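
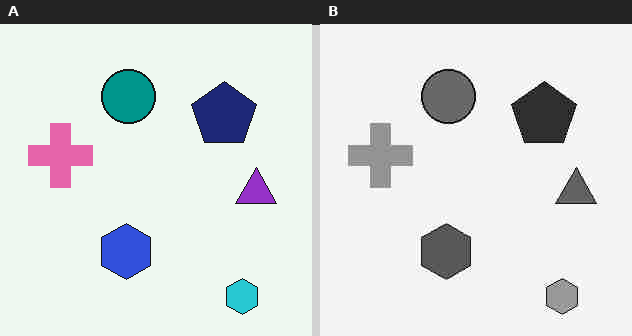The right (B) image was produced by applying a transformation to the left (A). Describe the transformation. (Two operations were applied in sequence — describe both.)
It was converted to grayscale, then heavily JPEG-compressed with obvious blocking artifacts.

All color is removed — every shape is now a shade of grey. Blocky 8×8 compression artifacts appear around shape edges and the flat background shows ringing — characteristic JPEG degradation.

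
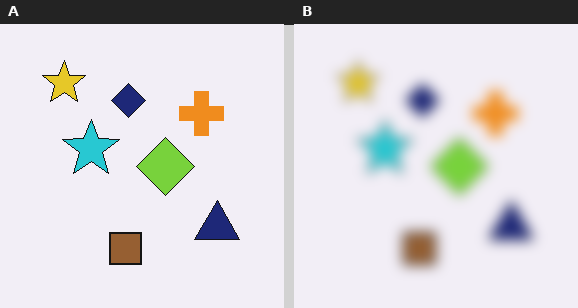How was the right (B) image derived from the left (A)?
Strongly gaussian-blurred.

Shape edges and outlines are uniformly softened across the whole image.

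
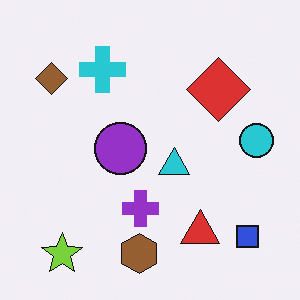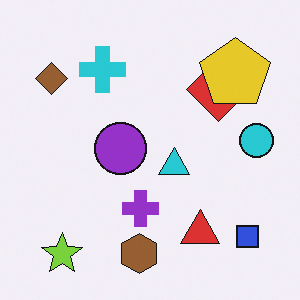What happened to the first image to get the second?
The transformation is: overlaid with an additional yellow pentagon.

A yellow pentagon appears in the second image that is absent from the first.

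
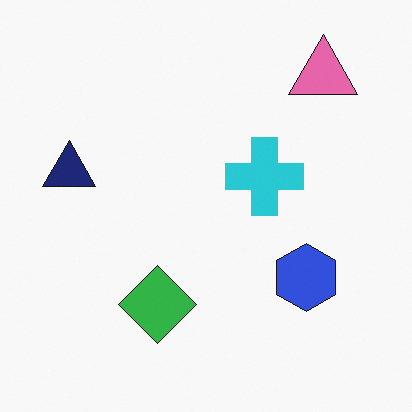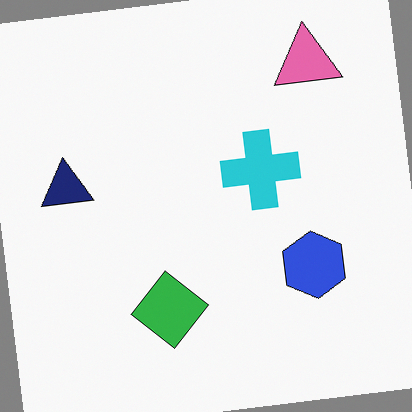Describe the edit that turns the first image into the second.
Rotated counter-clockwise by a small amount.

Every shape is tilted by the same angle and the image corners show triangular fill wedges — a whole-image rotation by a non-right angle.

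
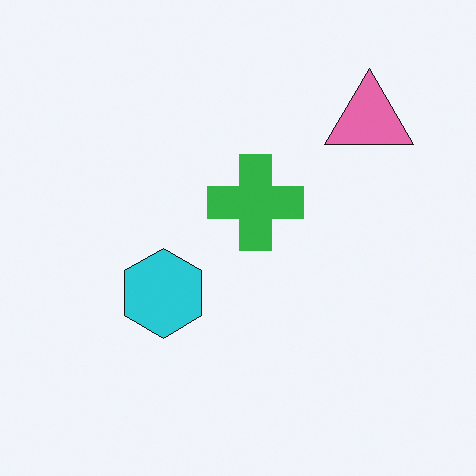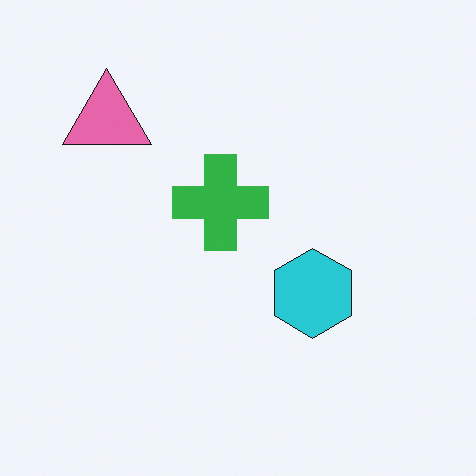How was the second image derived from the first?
The transformation is: flipped horizontally (left ↔ right).

The pink triangle is in the top-right of the first image and the top-left of the second — shapes on opposite sides of the vertical midline have swapped in a mirror flip.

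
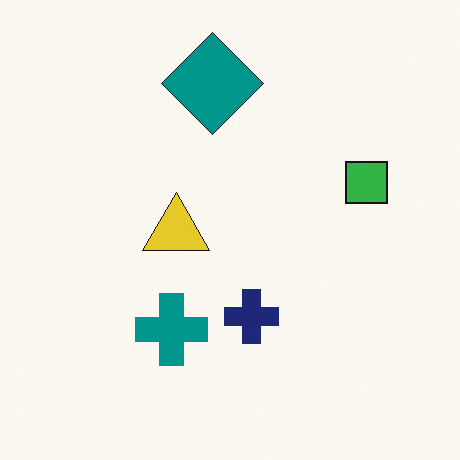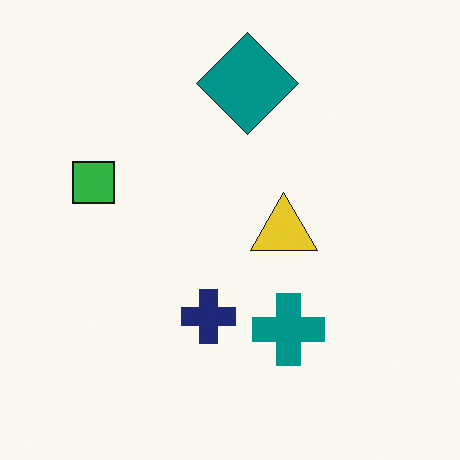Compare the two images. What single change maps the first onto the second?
It was flipped horizontally (left ↔ right).

The green square is in the right of the first image and the left of the second — shapes on opposite sides of the vertical midline have swapped in a mirror flip.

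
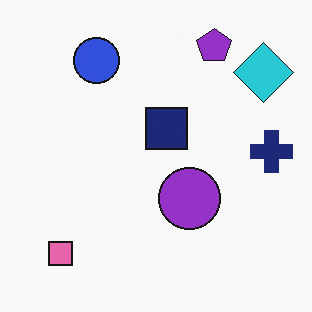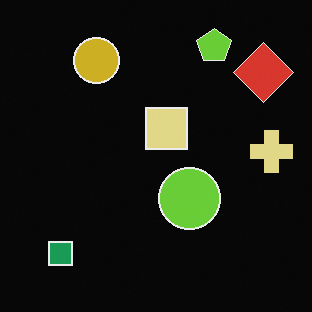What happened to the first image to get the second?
This is the original image color-inverted (negative).

The light background has become dark and every shape's color is its complement — a photographic negative.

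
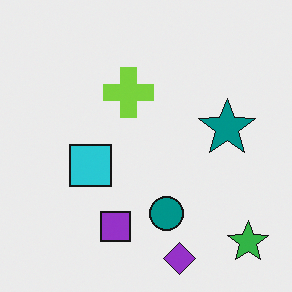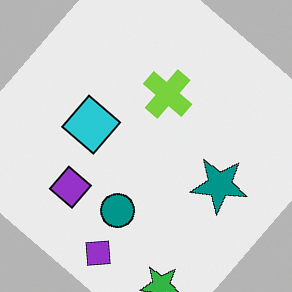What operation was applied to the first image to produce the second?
Rotated clockwise by a large amount — several tens of degrees.

Every shape is tilted by the same angle and the image corners show triangular fill wedges — a whole-image rotation by a non-right angle.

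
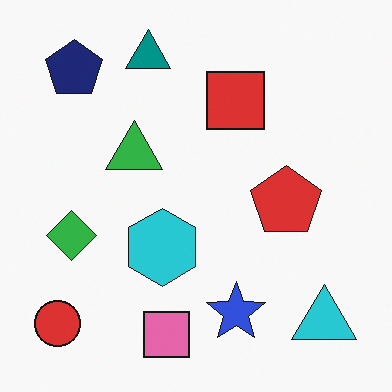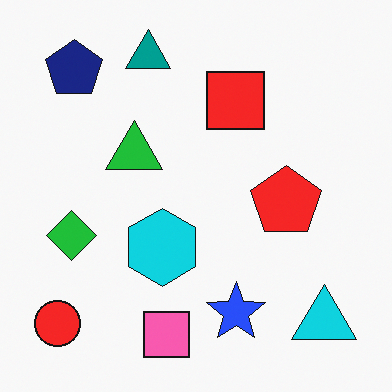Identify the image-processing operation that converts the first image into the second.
The transformation is: slightly oversaturated.

All colors are more vivid — a global saturation change.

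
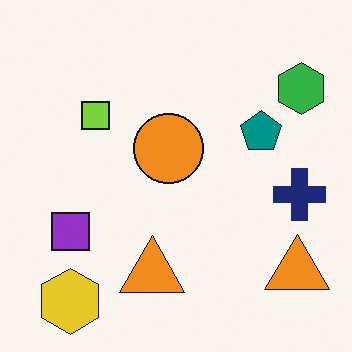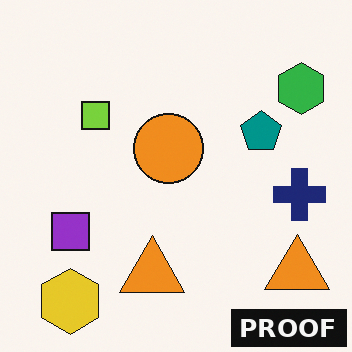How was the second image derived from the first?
This is the original image watermarked with the text "PROOF" in the lower-right corner.

A dark label reading "PROOF" appears in the lower-right corner.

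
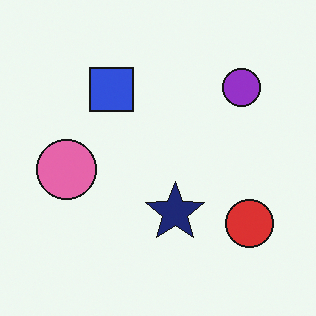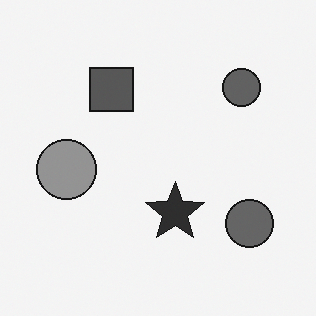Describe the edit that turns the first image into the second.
The second image is the first converted to grayscale.

All color is removed — every shape is now a shade of grey.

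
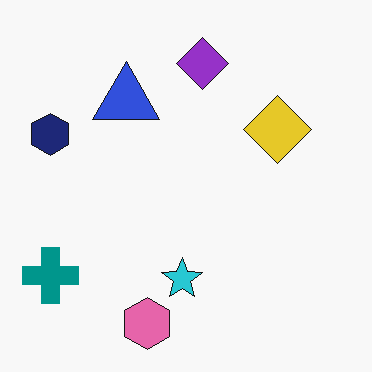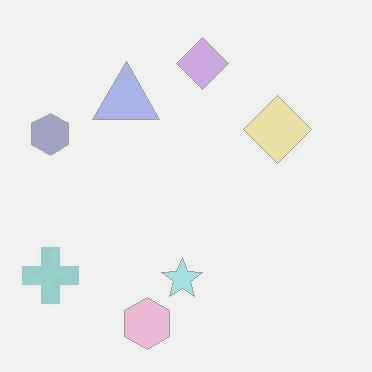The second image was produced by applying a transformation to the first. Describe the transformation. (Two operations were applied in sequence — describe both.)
The transformation is: degraded with heavy JPEG compression, then given much lower contrast.

Blocky 8×8 compression artifacts appear around shape edges and the flat background shows ringing — characteristic JPEG degradation. Tones are pushed toward mid-grey across the whole image — a global contrast change.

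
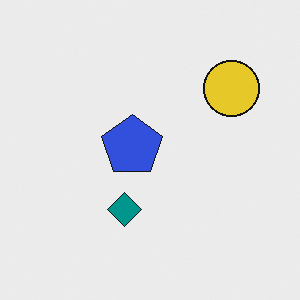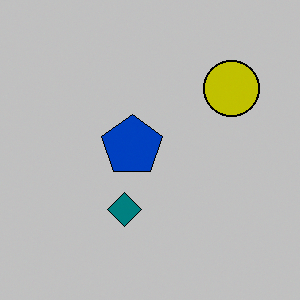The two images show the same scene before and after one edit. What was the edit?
The image was heavily posterized to just a handful of flat colors.

Each flat color has snapped to a coarser quantized level — most visibly, the near-white background has dropped to a flat grey.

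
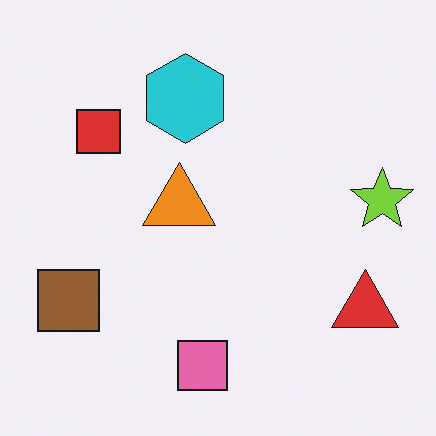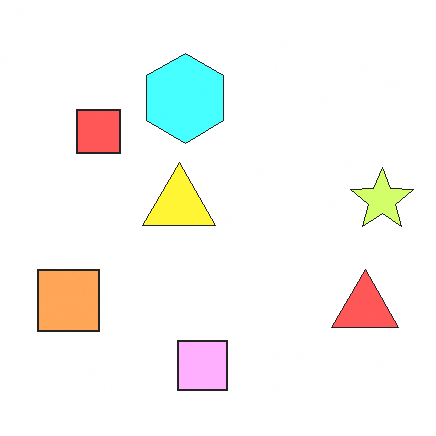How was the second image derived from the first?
Noticeably brightened.

Every pixel — background and shapes alike — is uniformly brightened.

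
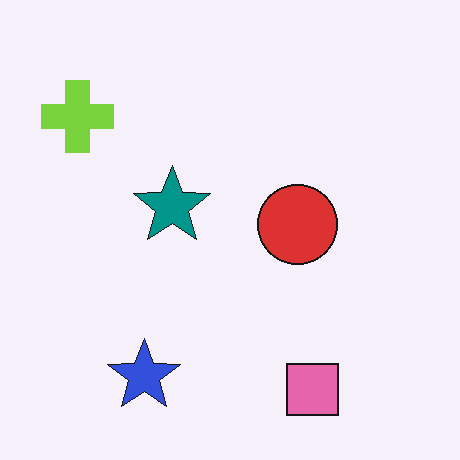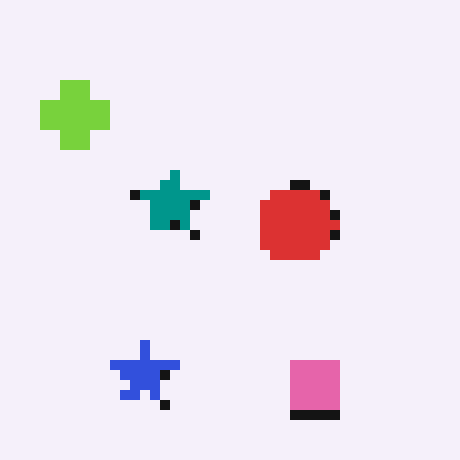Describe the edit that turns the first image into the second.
Heavily pixelated into large blocks.

Shapes are reduced to large square blocks; fine edges and outlines are lost — a downscale-then-upscale (mosaic) effect.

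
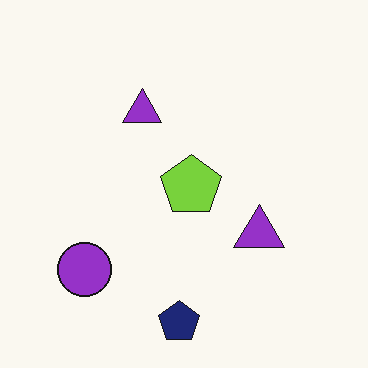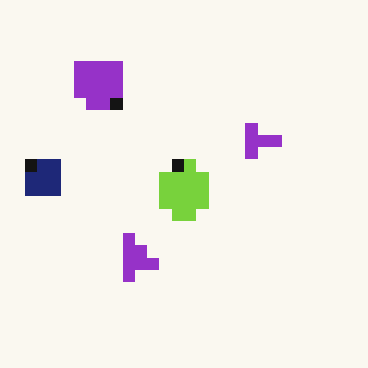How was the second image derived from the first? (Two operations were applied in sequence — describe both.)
This is the original image rotated 90° clockwise, then heavily pixelated into large blocks.

The navy pentagon sits in the bottom of the first image and the left of the second — consistent with a whole-image 90° clockwise rotation. Shapes are reduced to large square blocks; fine edges and outlines are lost — a downscale-then-upscale (mosaic) effect.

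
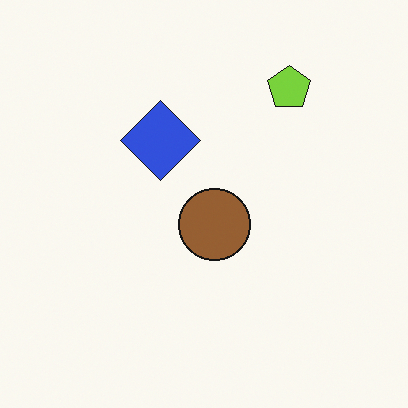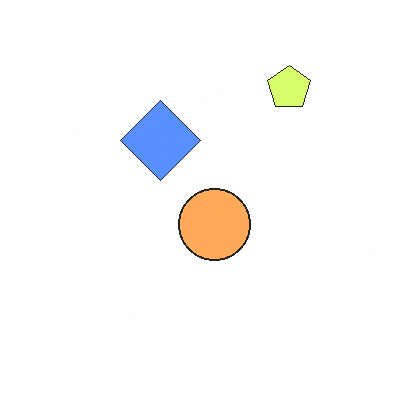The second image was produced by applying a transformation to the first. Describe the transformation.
Noticeably brightened.

Every pixel — background and shapes alike — is uniformly brightened.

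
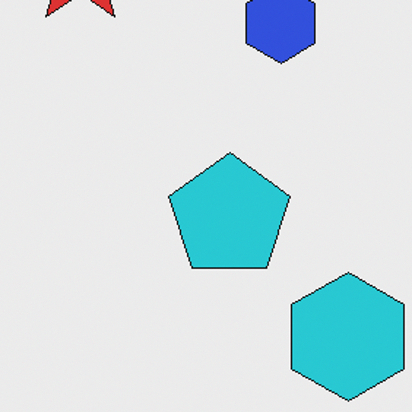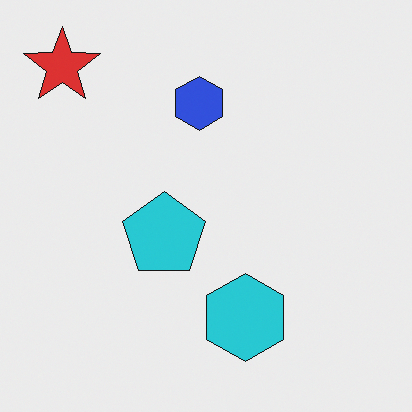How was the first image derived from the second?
The transformation is: cropped slightly and scaled back up.

The visible shapes are larger and the field of view is narrower; shapes near the original edges may be partly or wholly outside the frame — a crop-and-rescale.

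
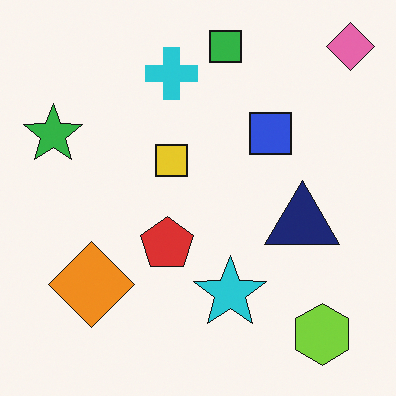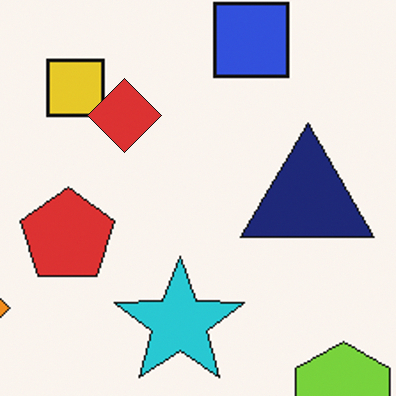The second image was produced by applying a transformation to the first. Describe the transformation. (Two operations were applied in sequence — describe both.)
It was cropped tightly and scaled back up, then overlaid with an additional red diamond.

The visible shapes are larger and the field of view is narrower; shapes near the original edges may be partly or wholly outside the frame — a crop-and-rescale. A red diamond appears in the second image that is absent from the first.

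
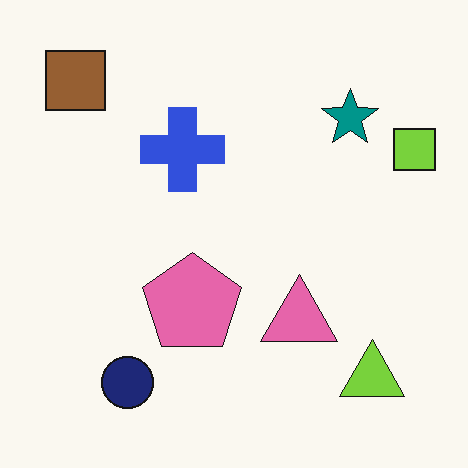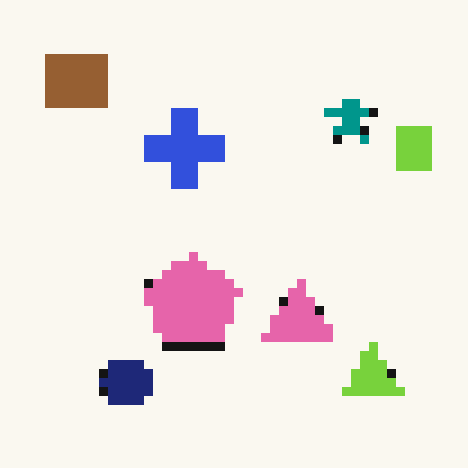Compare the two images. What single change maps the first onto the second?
This is the original image heavily pixelated into large blocks.

Shapes are reduced to large square blocks; fine edges and outlines are lost — a downscale-then-upscale (mosaic) effect.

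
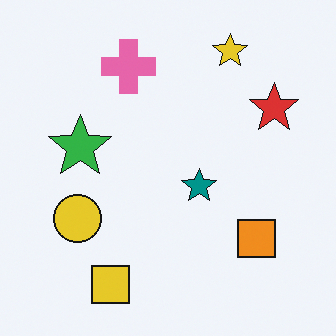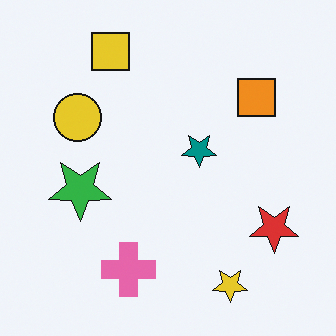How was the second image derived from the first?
The transformation is: flipped vertically (top ↔ bottom).

The yellow star is in the top-right of the first image and the bottom-right of the second — shapes on opposite sides of the horizontal midline have swapped in a mirror flip.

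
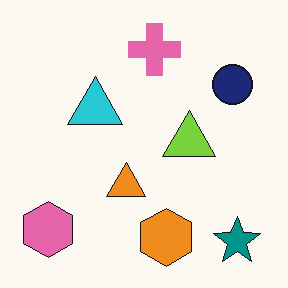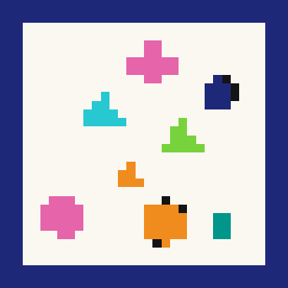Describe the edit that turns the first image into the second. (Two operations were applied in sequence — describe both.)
The image was coarsely pixelated, then framed with a navy border.

Shapes are reduced to large square blocks; fine edges and outlines are lost — a downscale-then-upscale (mosaic) effect. A solid navy frame runs around the edge of the second image, with the content slightly shrunk inside it.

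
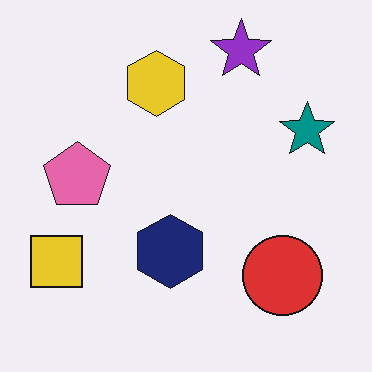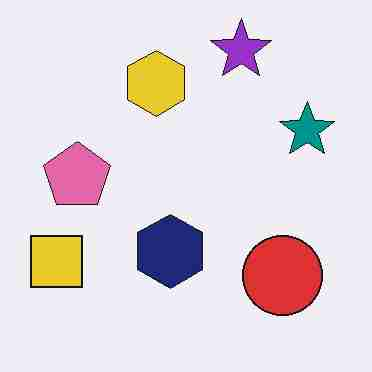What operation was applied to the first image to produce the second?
It was degraded with heavy JPEG compression.

Blocky 8×8 compression artifacts appear around shape edges and the flat background shows ringing — characteristic JPEG degradation.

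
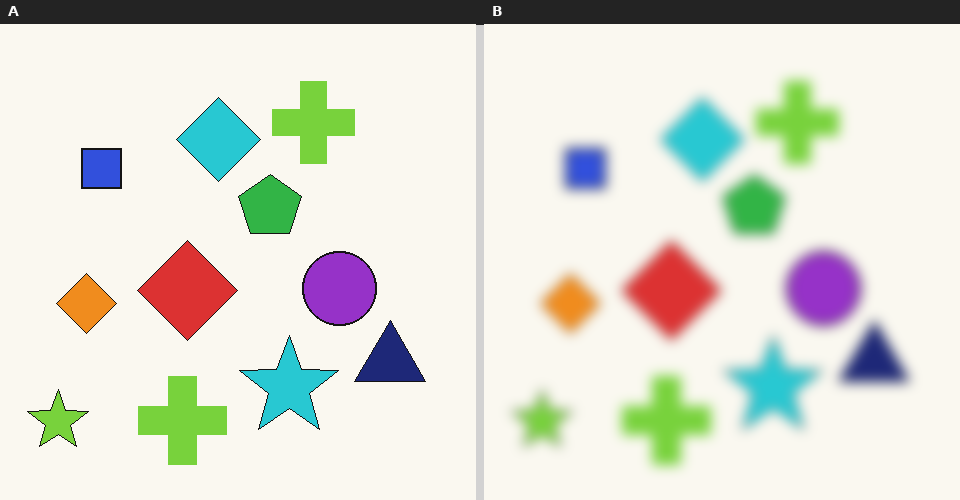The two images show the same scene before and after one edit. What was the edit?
It was strongly gaussian-blurred.

Shape edges and outlines are uniformly softened across the whole image.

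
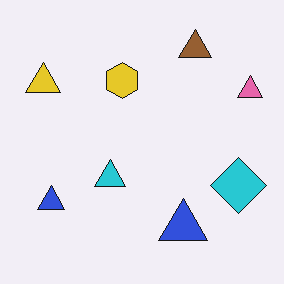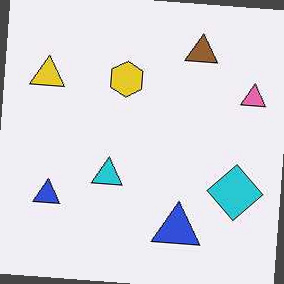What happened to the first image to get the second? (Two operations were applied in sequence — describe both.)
The image was JPEG-compressed with visible artifacts, then rotated clockwise by a slight angle.

Blocky 8×8 compression artifacts appear around shape edges and the flat background shows ringing — characteristic JPEG degradation. Every shape is tilted by the same angle and the image corners show triangular fill wedges — a whole-image rotation by a non-right angle.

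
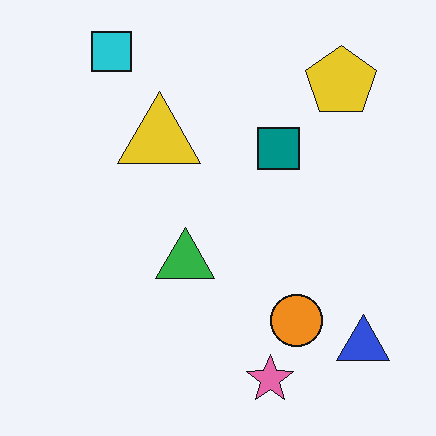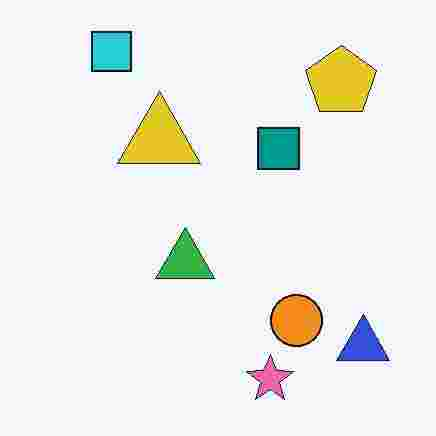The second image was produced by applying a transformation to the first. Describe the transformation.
It was heavily JPEG-compressed with obvious blocking artifacts.

Blocky 8×8 compression artifacts appear around shape edges and the flat background shows ringing — characteristic JPEG degradation.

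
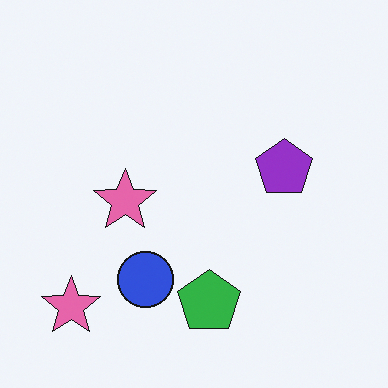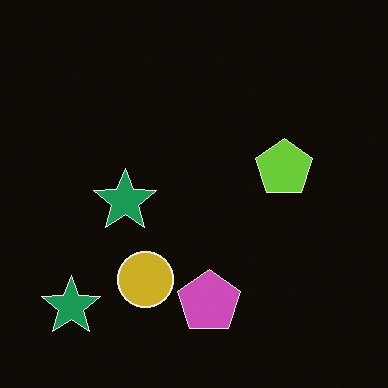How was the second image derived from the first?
Color-inverted (negative).

The light background has become dark and every shape's color is its complement — a photographic negative.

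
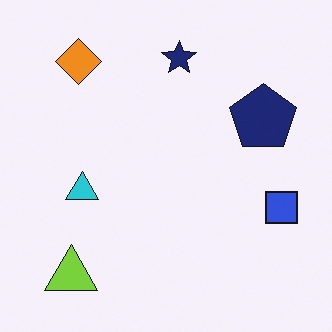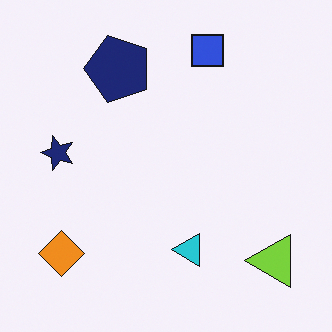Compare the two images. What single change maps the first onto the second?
Rotated 90° counter-clockwise.

The lime triangle sits in the bottom-left of the first image and the bottom-right of the second — consistent with a whole-image 90° counter-clockwise rotation.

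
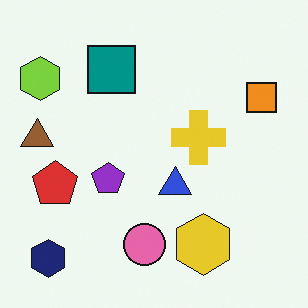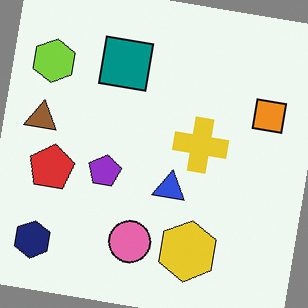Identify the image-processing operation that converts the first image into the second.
The transformation is: rotated clockwise by a slight angle.

Every shape is tilted by the same angle and the image corners show triangular fill wedges — a whole-image rotation by a non-right angle.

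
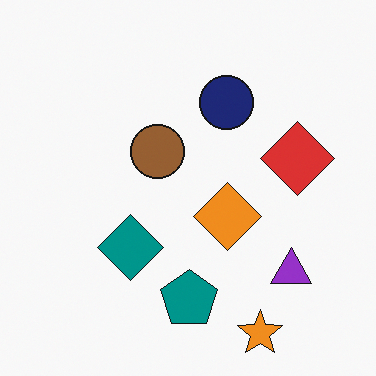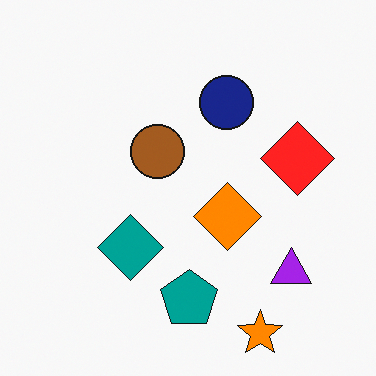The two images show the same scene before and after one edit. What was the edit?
It was slightly oversaturated.

All colors are more vivid — a global saturation change.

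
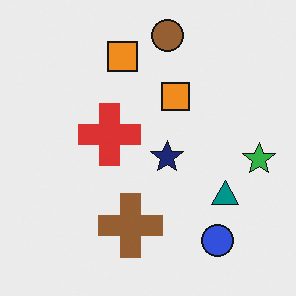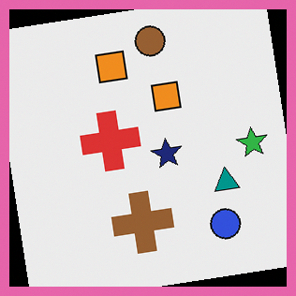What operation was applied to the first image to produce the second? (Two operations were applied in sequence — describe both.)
It was rotated counter-clockwise by a small amount, then framed with a pink border.

Every shape is tilted by the same angle and the image corners show triangular fill wedges — a whole-image rotation by a non-right angle. A solid pink frame runs around the edge of the second image, with the content slightly shrunk inside it.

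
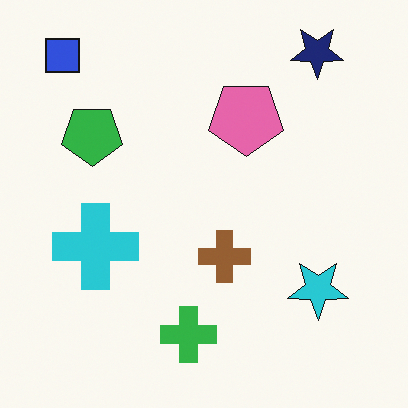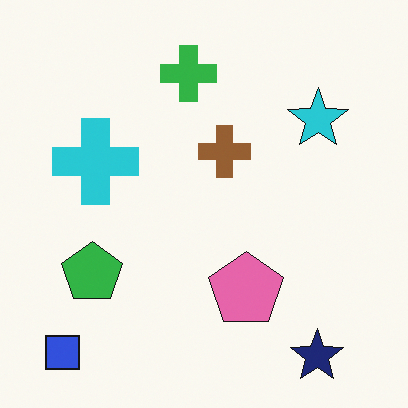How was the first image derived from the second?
This is the original image flipped vertically (top ↔ bottom).

The navy star is in the bottom-right of the second image and the top-right of the first — shapes on opposite sides of the horizontal midline have swapped in a mirror flip.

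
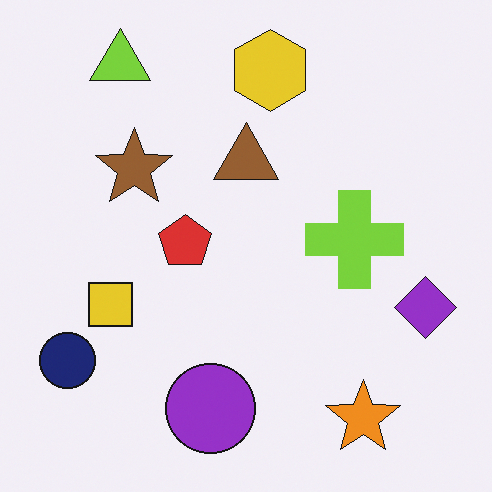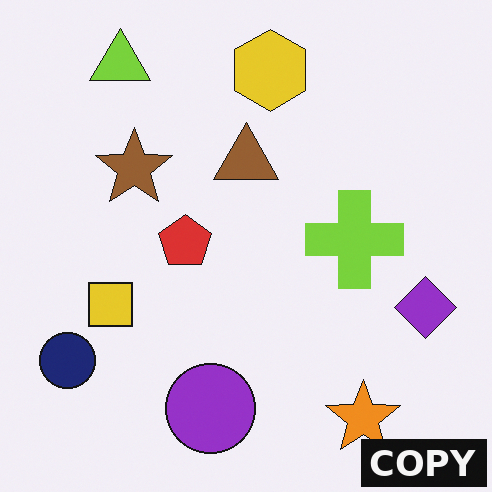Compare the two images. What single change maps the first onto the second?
The transformation is: watermarked with the text "COPY" in the lower-right corner.

A dark label reading "COPY" appears in the lower-right corner.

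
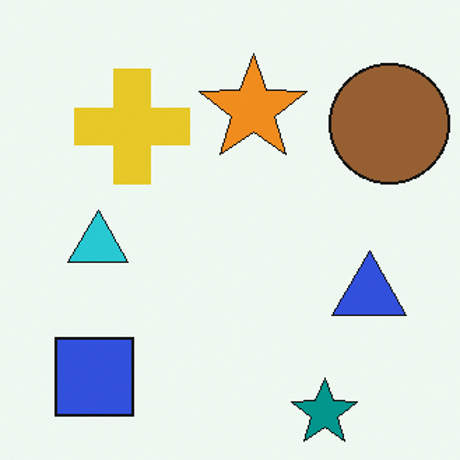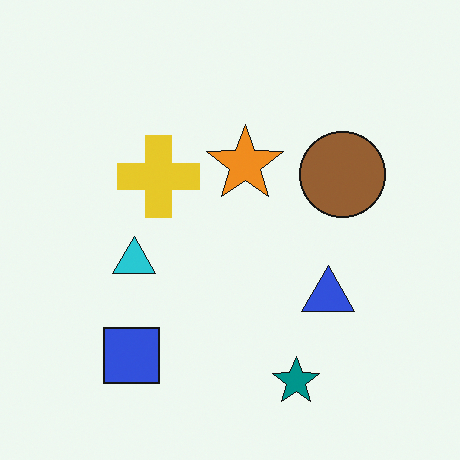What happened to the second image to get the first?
Cropped slightly and scaled back up.

The visible shapes are larger and the field of view is narrower; shapes near the original edges may be partly or wholly outside the frame — a crop-and-rescale.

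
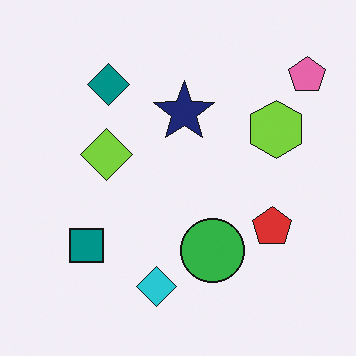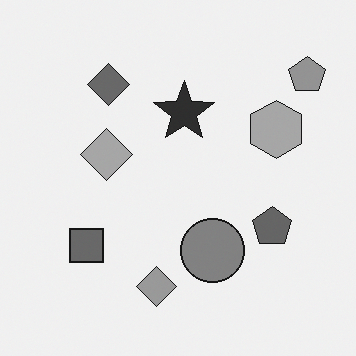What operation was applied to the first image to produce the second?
The transformation is: converted to grayscale.

All color is removed — every shape is now a shade of grey.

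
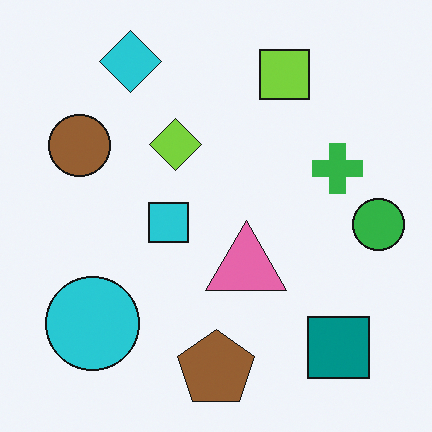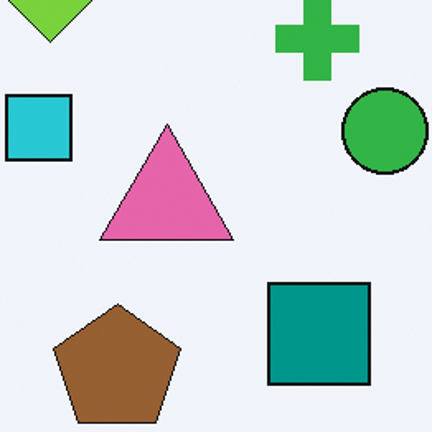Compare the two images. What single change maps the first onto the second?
This is the original image cropped tightly and scaled back up.

The visible shapes are larger and the field of view is narrower; shapes near the original edges may be partly or wholly outside the frame — a crop-and-rescale.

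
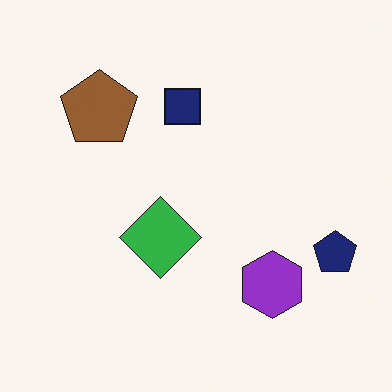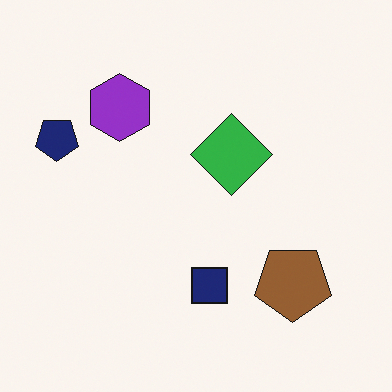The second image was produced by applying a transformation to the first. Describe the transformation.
Rotated 180°.

The navy pentagon sits in the right of the first image and the left of the second — consistent with a whole-image 180° rotation.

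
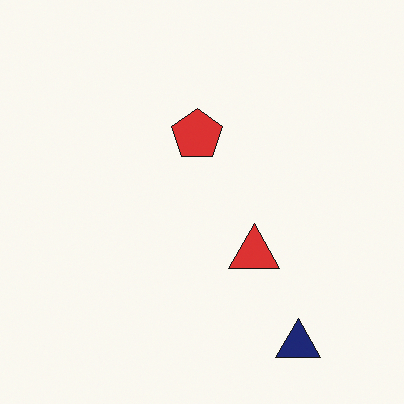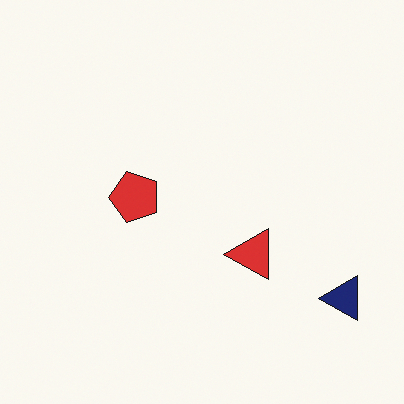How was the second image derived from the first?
This is the original image transposed (reflected across the top-left ↔ bottom-right diagonal).

Shapes have swapped their row and column positions — what was in the top-right is now in the bottom-left — a diagonal reflection.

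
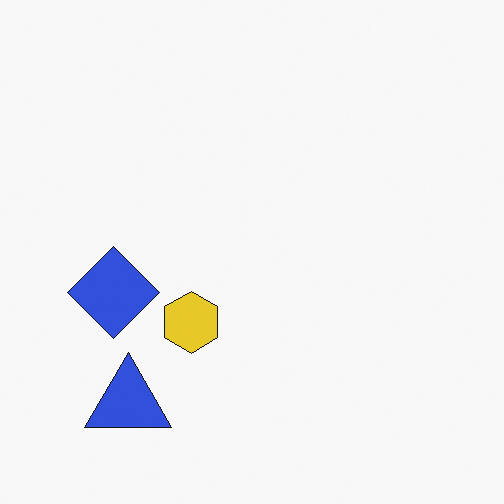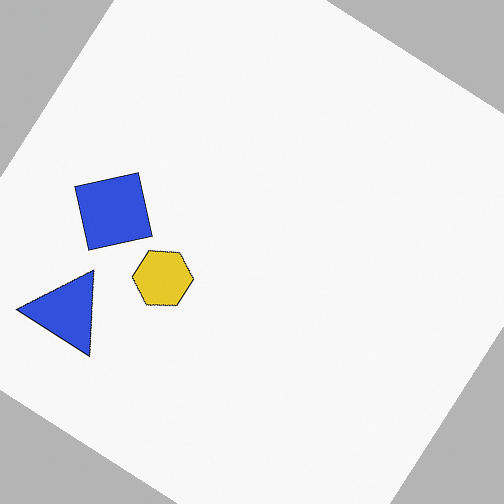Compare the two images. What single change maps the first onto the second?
The second image is the first rotated clockwise by a large amount — several tens of degrees.

Every shape is tilted by the same angle and the image corners show triangular fill wedges — a whole-image rotation by a non-right angle.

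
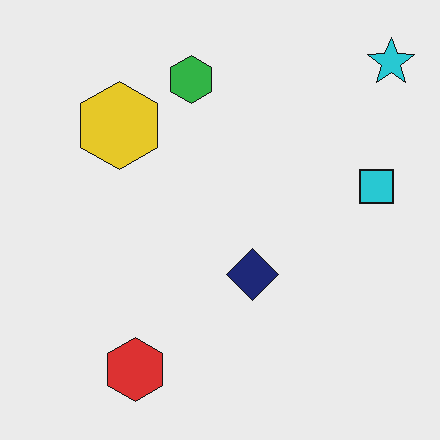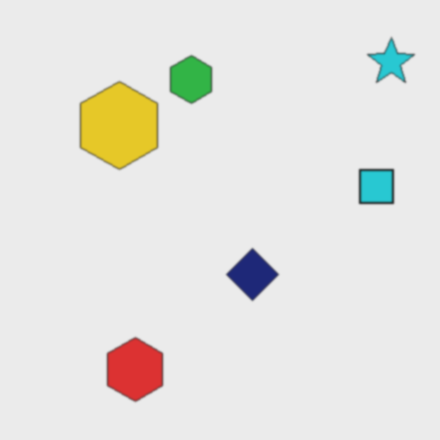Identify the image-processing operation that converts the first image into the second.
This is the original image lightly blurred.

Shape edges and outlines are uniformly softened across the whole image.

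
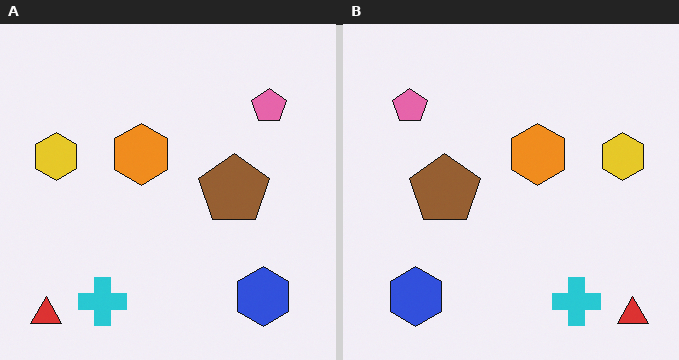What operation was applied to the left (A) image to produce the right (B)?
This is the original image flipped horizontally (left ↔ right).

The red triangle is in the bottom-left of the left (A) image and the bottom-right of the right (B) — shapes on opposite sides of the vertical midline have swapped in a mirror flip.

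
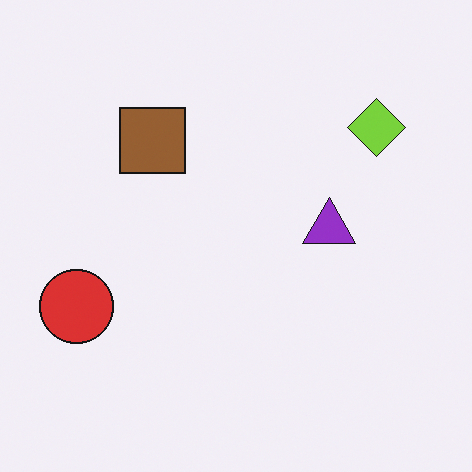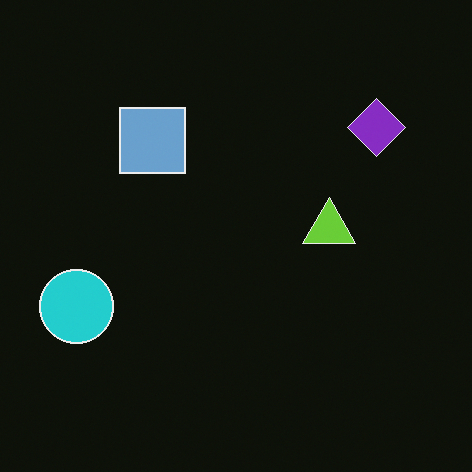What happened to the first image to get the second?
Color-inverted (negative).

The light background has become dark and every shape's color is its complement — a photographic negative.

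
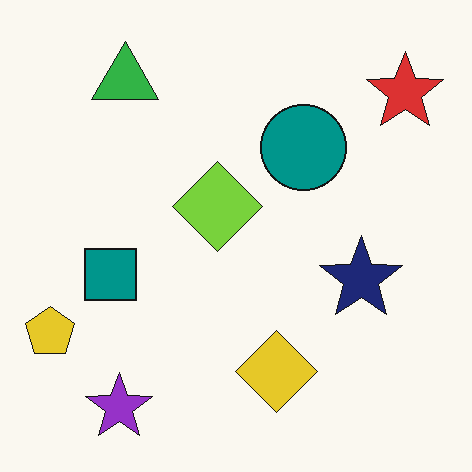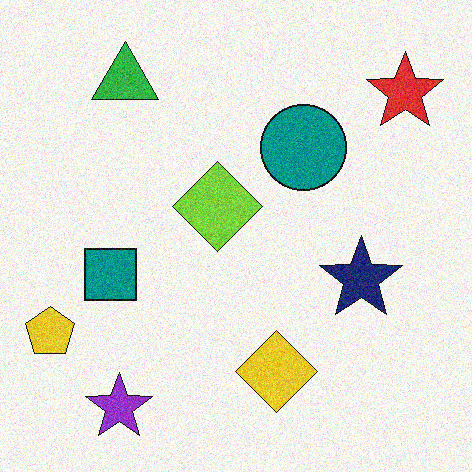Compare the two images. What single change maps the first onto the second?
The image was degraded with moderate additive noise.

Random speckle covers the whole image, including the flat background.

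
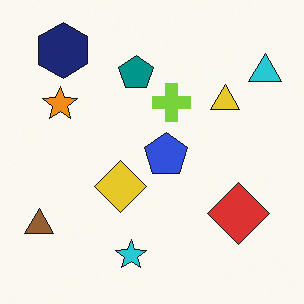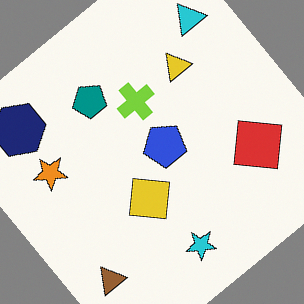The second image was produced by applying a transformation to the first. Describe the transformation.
Rotated counter-clockwise by a large amount — several tens of degrees.

Every shape is tilted by the same angle and the image corners show triangular fill wedges — a whole-image rotation by a non-right angle.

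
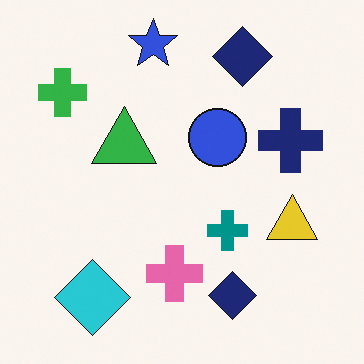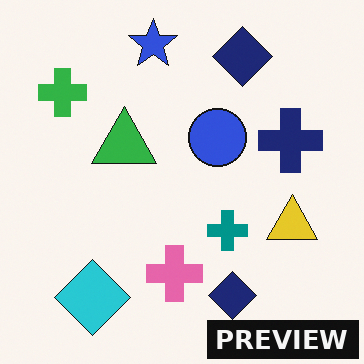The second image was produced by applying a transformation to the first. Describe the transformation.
Watermarked with the text "PREVIEW" in the lower-right corner.

A dark label reading "PREVIEW" appears in the lower-right corner.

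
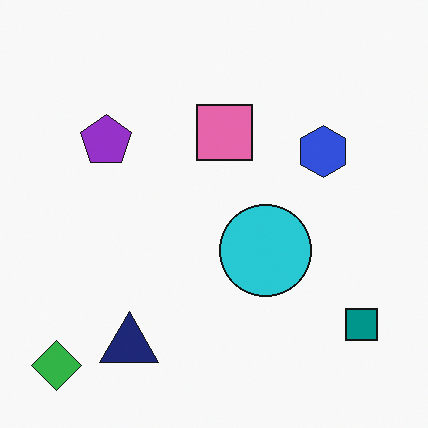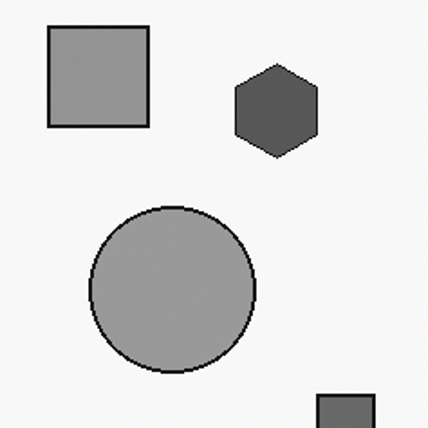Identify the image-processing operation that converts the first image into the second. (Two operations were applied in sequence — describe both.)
The image was cropped to a noticeably smaller region and rescaled, then converted to grayscale.

The visible shapes are larger and the field of view is narrower; shapes near the original edges may be partly or wholly outside the frame — a crop-and-rescale. All color is removed — every shape is now a shade of grey.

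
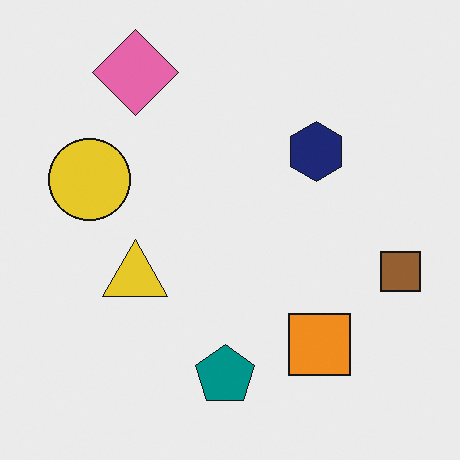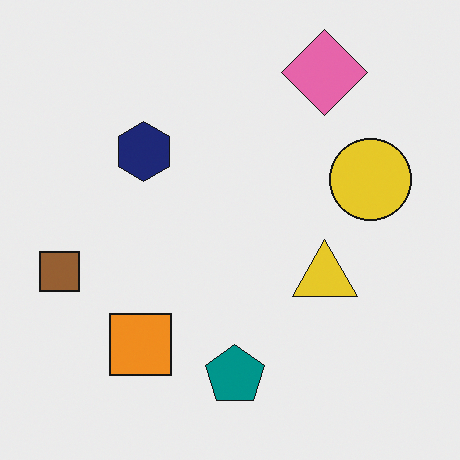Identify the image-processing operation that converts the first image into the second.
Flipped horizontally (left ↔ right).

The brown square is in the right of the first image and the left of the second — shapes on opposite sides of the vertical midline have swapped in a mirror flip.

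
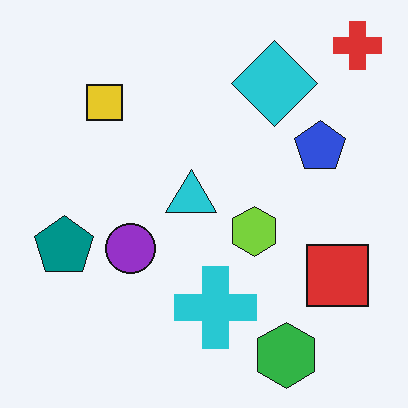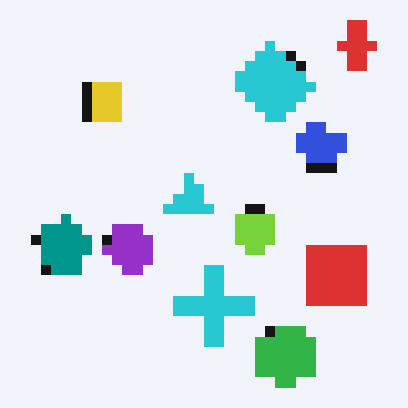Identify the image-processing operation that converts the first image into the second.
The image was heavily pixelated into large blocks.

Shapes are reduced to large square blocks; fine edges and outlines are lost — a downscale-then-upscale (mosaic) effect.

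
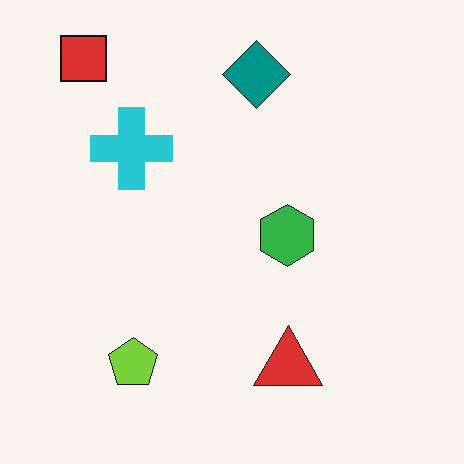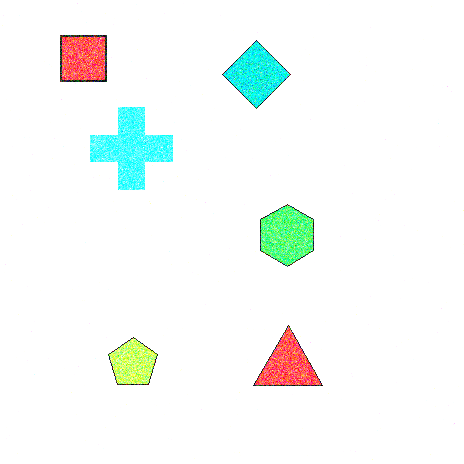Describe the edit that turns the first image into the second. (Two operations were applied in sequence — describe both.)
The second image is the first degraded with heavy additive noise, then noticeably brightened.

Random speckle covers the whole image, including the flat background. Every pixel — background and shapes alike — is uniformly brightened.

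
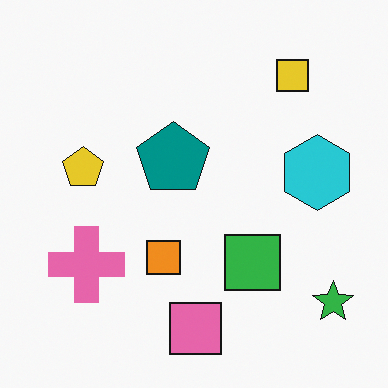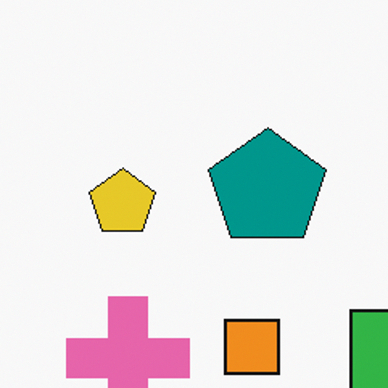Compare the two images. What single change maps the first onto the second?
The transformation is: cropped slightly and scaled back up.

The visible shapes are larger and the field of view is narrower; shapes near the original edges may be partly or wholly outside the frame — a crop-and-rescale.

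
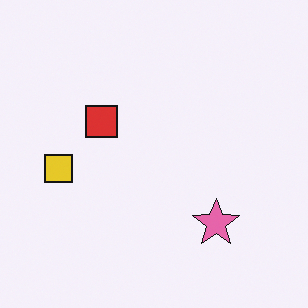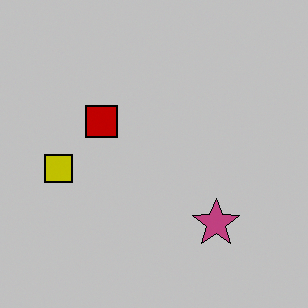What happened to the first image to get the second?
It was aggressively posterized.

Each flat color has snapped to a coarser quantized level — most visibly, the near-white background has dropped to a flat grey.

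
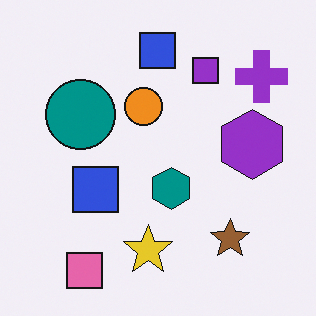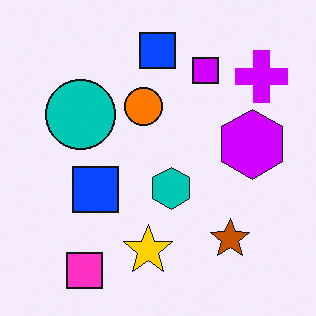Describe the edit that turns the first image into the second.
This is the original image heavily oversaturated.

All colors are more vivid — a global saturation change.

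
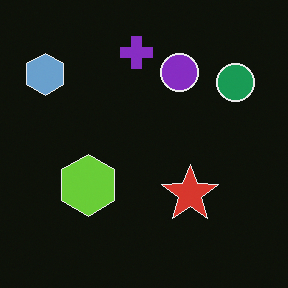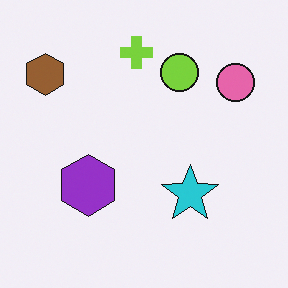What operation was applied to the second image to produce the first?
This is the original image color-inverted (negative).

The light background has become dark and every shape's color is its complement — a photographic negative.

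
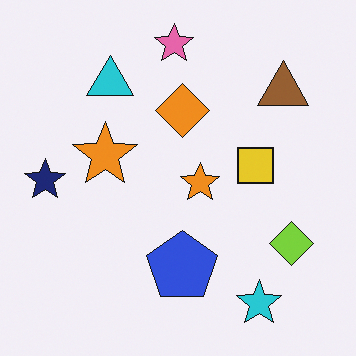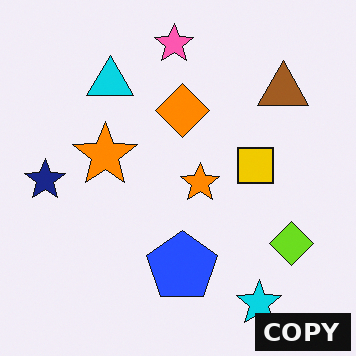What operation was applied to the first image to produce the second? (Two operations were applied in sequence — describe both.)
The transformation is: slightly oversaturated, then watermarked with the text "COPY" in the lower-right corner.

All colors are more vivid — a global saturation change. A dark label reading "COPY" appears in the lower-right corner.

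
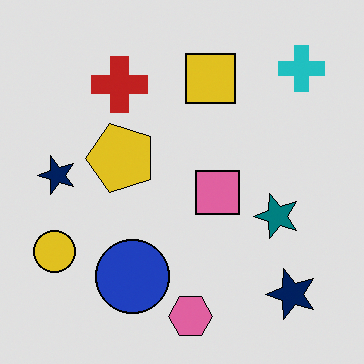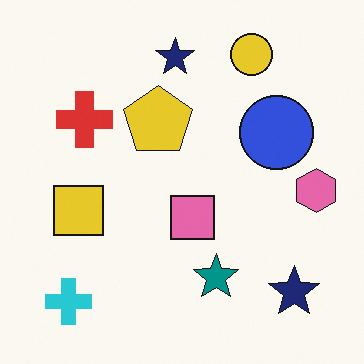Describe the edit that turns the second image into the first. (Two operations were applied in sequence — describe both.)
The image was transposed (reflected across the top-left ↔ bottom-right diagonal), then moderately posterized.

Shapes have swapped their row and column positions — what was in the top-right is now in the bottom-left — a diagonal reflection. Each flat color has snapped to a coarser quantized level — most visibly, the near-white background has dropped to a flat grey.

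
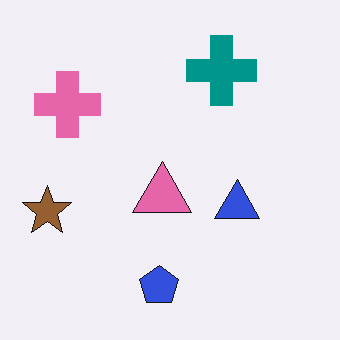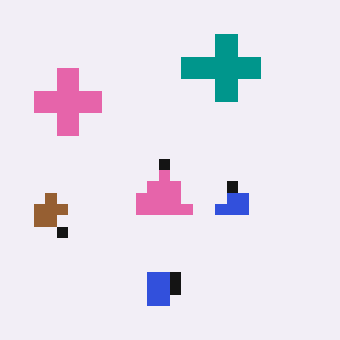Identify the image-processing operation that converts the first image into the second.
The second image is the first coarsely pixelated.

Shapes are reduced to large square blocks; fine edges and outlines are lost — a downscale-then-upscale (mosaic) effect.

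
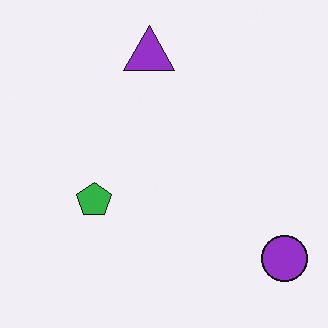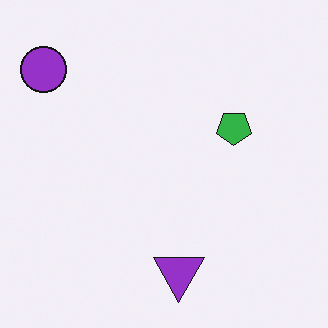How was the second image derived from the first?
It was rotated 180°.

The purple circle sits in the bottom-right of the first image and the top-left of the second — consistent with a whole-image 180° rotation.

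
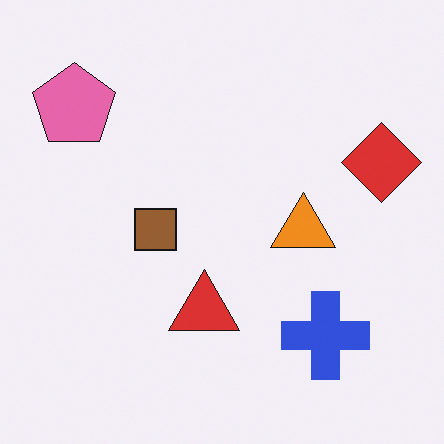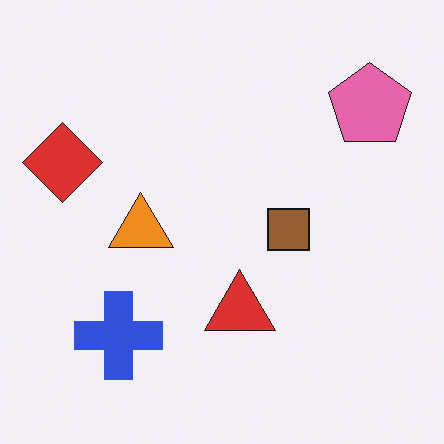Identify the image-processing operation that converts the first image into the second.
Flipped horizontally (left ↔ right).

The red diamond is in the right of the first image and the left of the second — shapes on opposite sides of the vertical midline have swapped in a mirror flip.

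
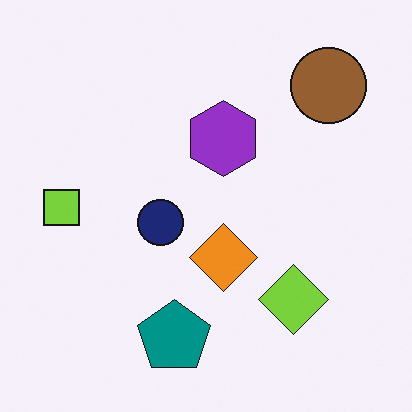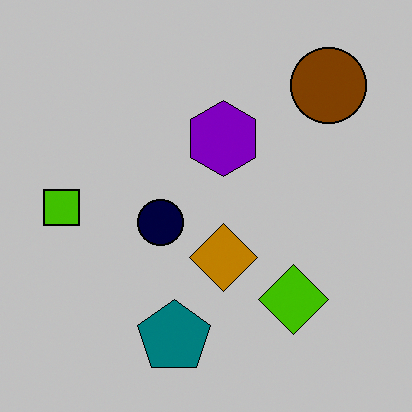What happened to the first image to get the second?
It was aggressively posterized.

Each flat color has snapped to a coarser quantized level — most visibly, the near-white background has dropped to a flat grey.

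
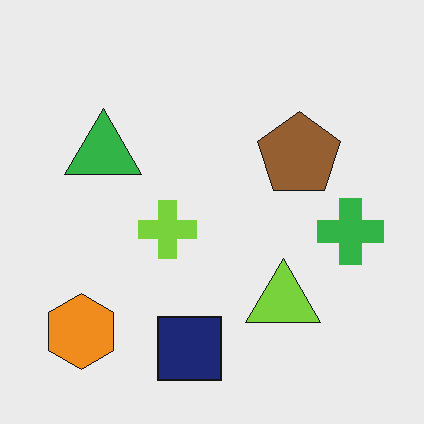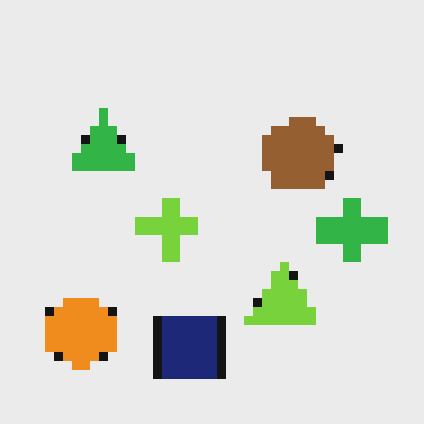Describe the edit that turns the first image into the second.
The transformation is: heavily pixelated into large blocks.

Shapes are reduced to large square blocks; fine edges and outlines are lost — a downscale-then-upscale (mosaic) effect.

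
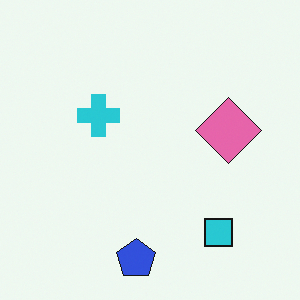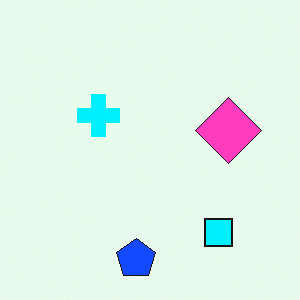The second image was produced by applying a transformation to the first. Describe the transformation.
Heavily oversaturated.

All colors are more vivid — a global saturation change.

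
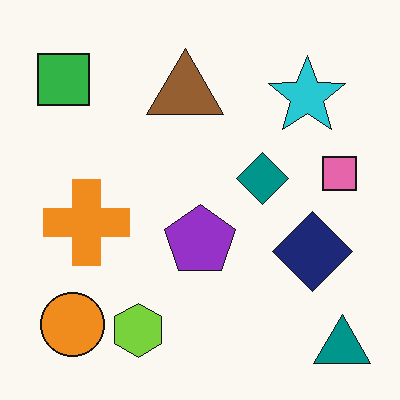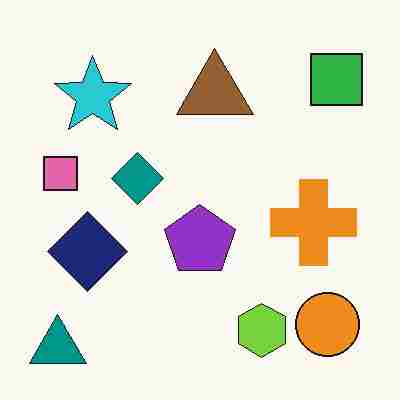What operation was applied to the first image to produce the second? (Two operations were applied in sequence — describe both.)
This is the original image degraded with heavy JPEG compression, then flipped horizontally (left ↔ right).

Blocky 8×8 compression artifacts appear around shape edges and the flat background shows ringing — characteristic JPEG degradation. The teal triangle is in the bottom-right of the first image and the bottom-left of the second — shapes on opposite sides of the vertical midline have swapped in a mirror flip.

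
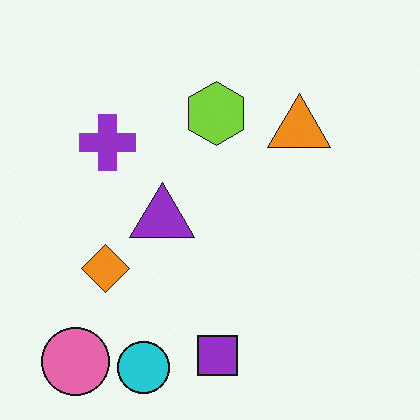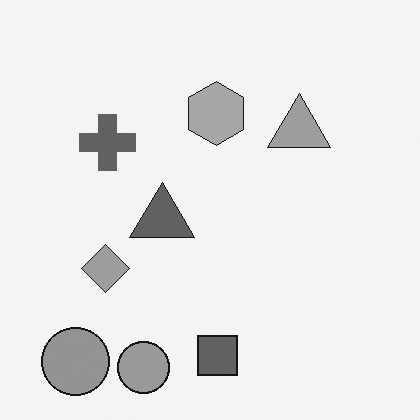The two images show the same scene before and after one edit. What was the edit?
Converted to grayscale.

All color is removed — every shape is now a shade of grey.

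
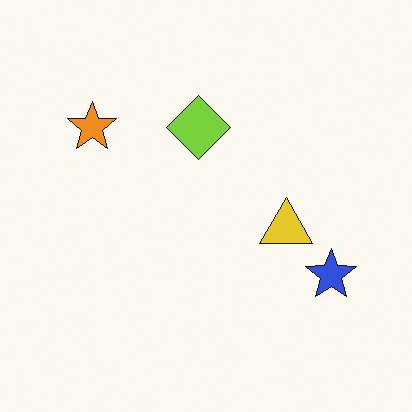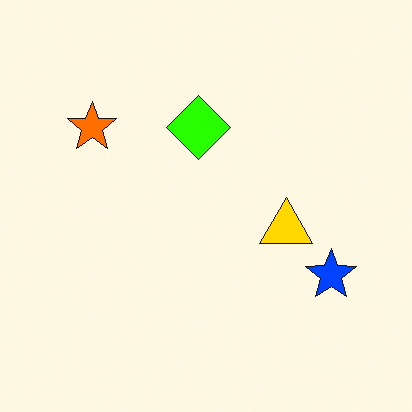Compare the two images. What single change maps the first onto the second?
This is the original image heavily oversaturated.

All colors are more vivid — a global saturation change.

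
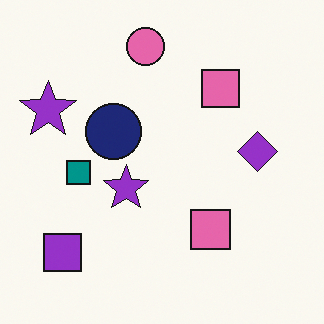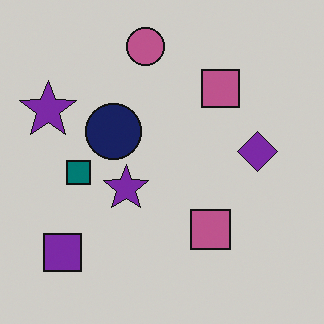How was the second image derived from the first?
Slightly darkened.

Every pixel — background and shapes alike — is uniformly darkened.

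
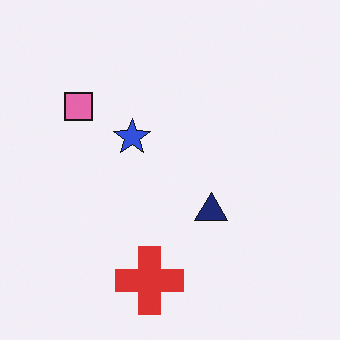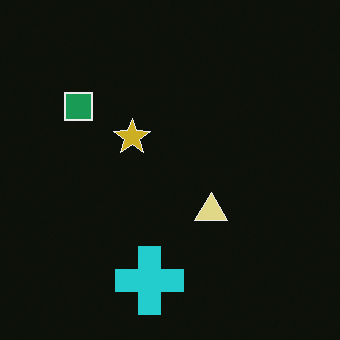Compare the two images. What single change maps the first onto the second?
The second image is the first color-inverted (negative).

The light background has become dark and every shape's color is its complement — a photographic negative.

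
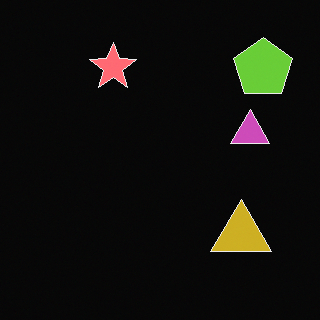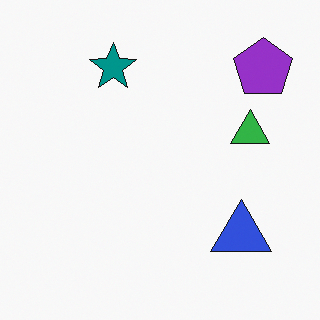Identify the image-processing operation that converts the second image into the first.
The transformation is: color-inverted (negative).

The light background has become dark and every shape's color is its complement — a photographic negative.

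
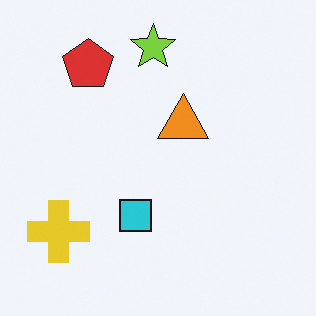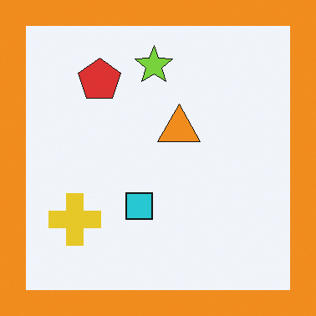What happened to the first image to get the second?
The second image is the first framed with a orange border.

A solid orange frame runs around the edge of the second image, with the content slightly shrunk inside it.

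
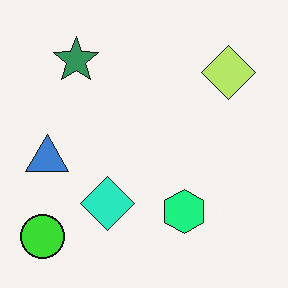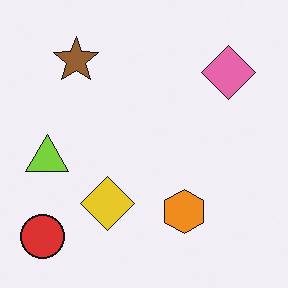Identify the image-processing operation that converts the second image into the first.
The transformation is: hue-shifted by a moderate amount.

Every shape's color has rotated by the same amount around the hue wheel — a uniform hue shift.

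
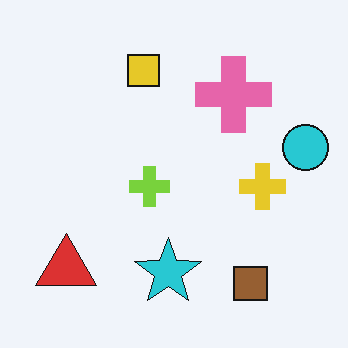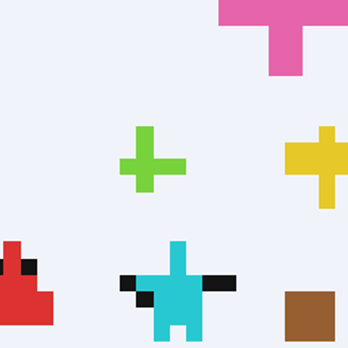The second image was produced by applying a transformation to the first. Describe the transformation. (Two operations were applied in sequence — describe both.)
The image was heavily pixelated into large blocks, then cropped to a noticeably smaller region and rescaled.

Shapes are reduced to large square blocks; fine edges and outlines are lost — a downscale-then-upscale (mosaic) effect. The visible shapes are larger and the field of view is narrower; shapes near the original edges may be partly or wholly outside the frame — a crop-and-rescale.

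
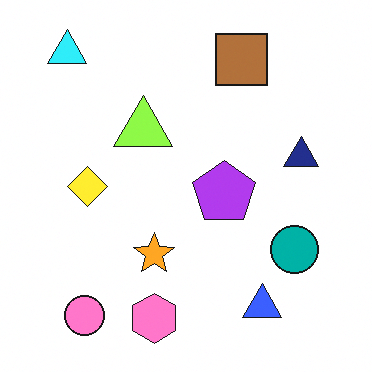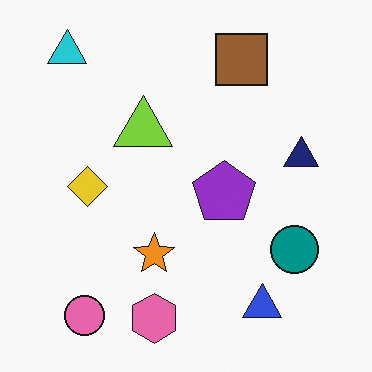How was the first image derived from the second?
The image was brightened a little.

Every pixel — background and shapes alike — is uniformly brightened.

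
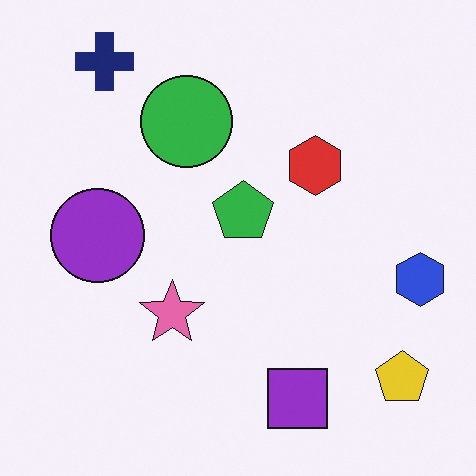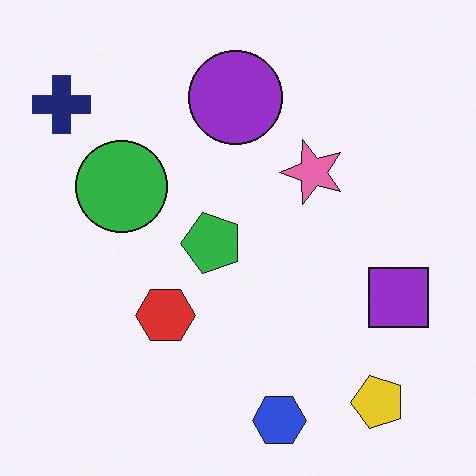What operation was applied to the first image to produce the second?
Transposed (reflected across the top-left ↔ bottom-right diagonal).

Shapes have swapped their row and column positions — what was in the top-right is now in the bottom-left — a diagonal reflection.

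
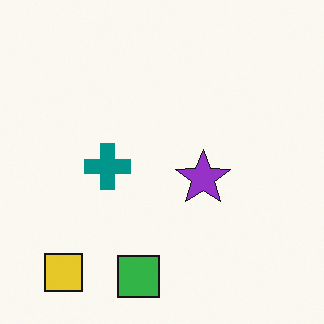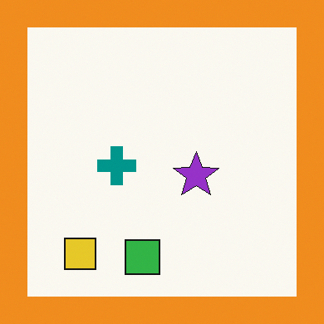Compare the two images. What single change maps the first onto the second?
The transformation is: framed with a orange border.

A solid orange frame runs around the edge of the second image, with the content slightly shrunk inside it.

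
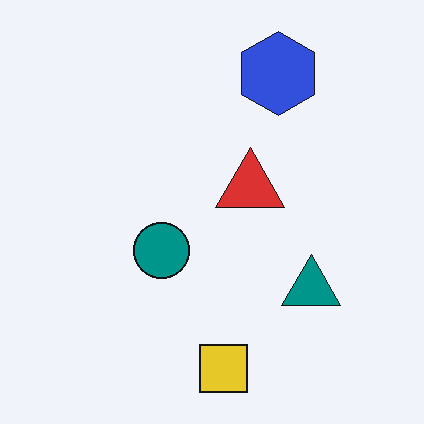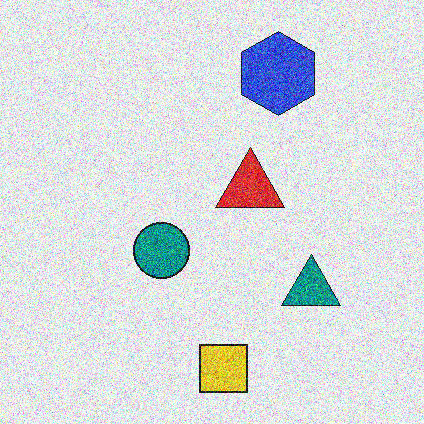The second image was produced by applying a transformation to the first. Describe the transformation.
The transformation is: degraded with strong gaussian noise.

Random speckle covers the whole image, including the flat background.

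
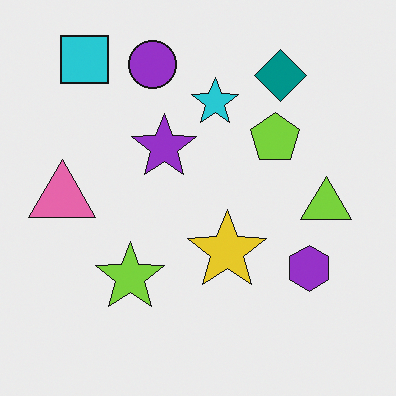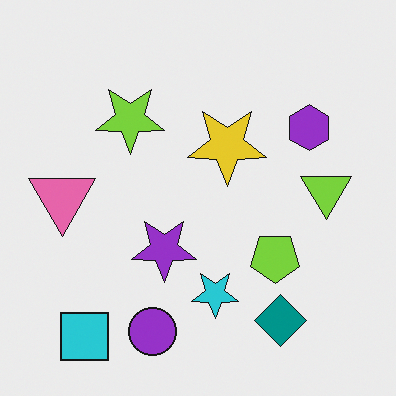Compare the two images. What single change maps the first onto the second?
This is the original image flipped vertically (top ↔ bottom).

The cyan square is in the top-left of the first image and the bottom-left of the second — shapes on opposite sides of the horizontal midline have swapped in a mirror flip.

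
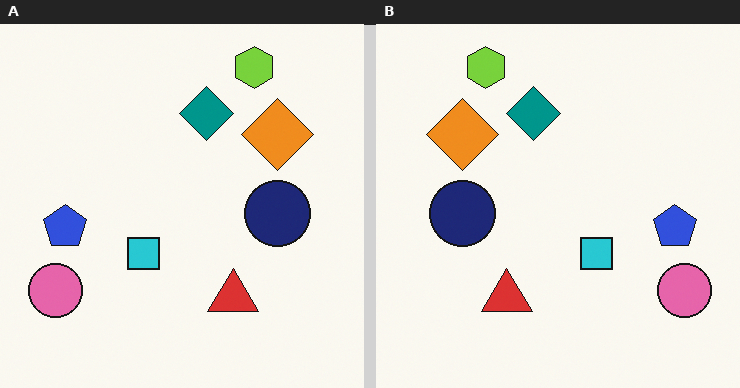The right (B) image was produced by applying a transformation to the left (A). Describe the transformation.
It was flipped horizontally (left ↔ right).

The pink circle is in the bottom-left of the left (A) image and the bottom-right of the right (B) — shapes on opposite sides of the vertical midline have swapped in a mirror flip.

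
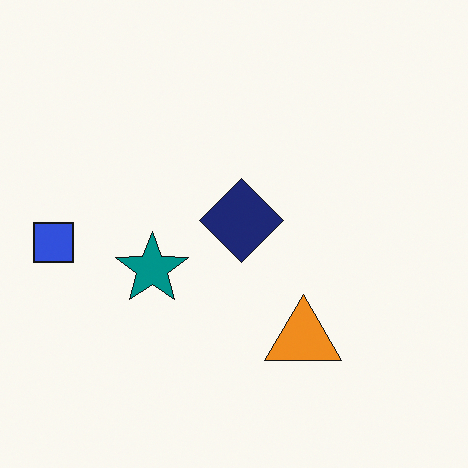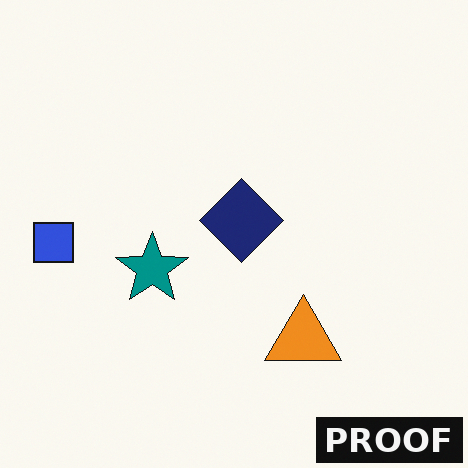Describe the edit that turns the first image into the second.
Watermarked with the text "PROOF" in the lower-right corner.

A dark label reading "PROOF" appears in the lower-right corner.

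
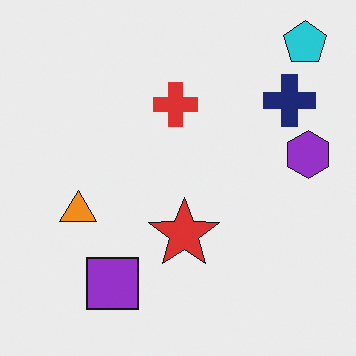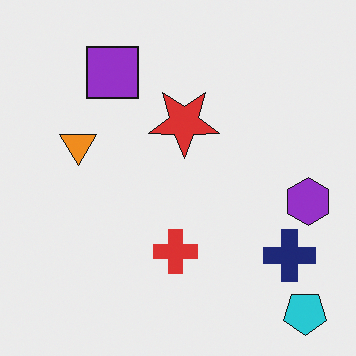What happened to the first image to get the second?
This is the original image flipped vertically (top ↔ bottom).

The cyan pentagon is in the top-right of the first image and the bottom-right of the second — shapes on opposite sides of the horizontal midline have swapped in a mirror flip.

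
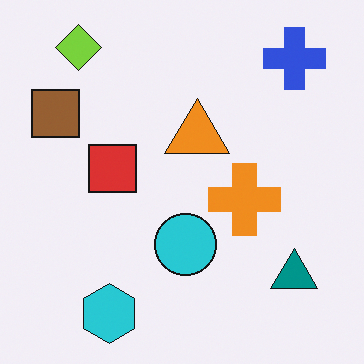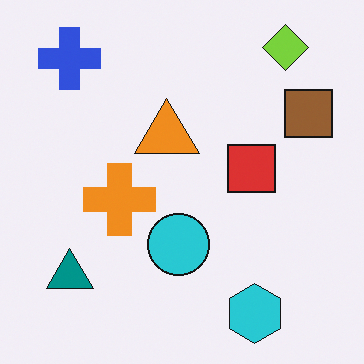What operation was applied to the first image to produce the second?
This is the original image flipped horizontally (left ↔ right).

The brown square is in the top-left of the first image and the top-right of the second — shapes on opposite sides of the vertical midline have swapped in a mirror flip.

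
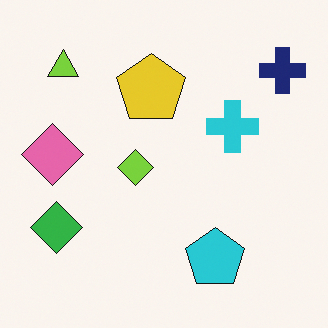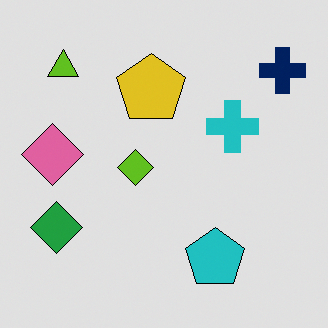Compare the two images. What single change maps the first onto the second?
The image was moderately posterized.

Each flat color has snapped to a coarser quantized level — most visibly, the near-white background has dropped to a flat grey.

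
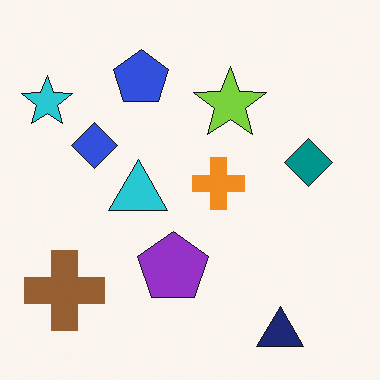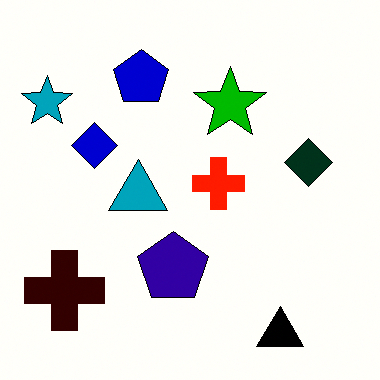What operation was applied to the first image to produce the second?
This is the original image boosted in contrast.

Tones are pushed away from mid-grey across the whole image — a global contrast change.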